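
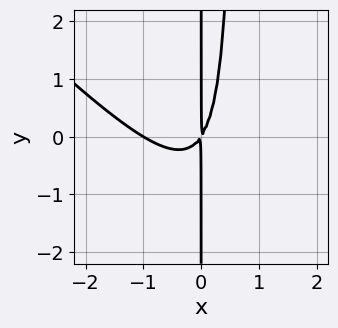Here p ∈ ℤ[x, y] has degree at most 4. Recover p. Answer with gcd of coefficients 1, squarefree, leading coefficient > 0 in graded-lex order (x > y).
First, the degree is 3 — a generic line meets the curve in up to 3 points.
Next, against the integer gridlines: the visible y-axis segment lies entirely on the curve; it meets the x-axis at x = -1 (among the integer gridlines).
Finally, these observations pin down the coefficients.

3*x^3 + 3*x^2*y + 3*x^2 - 2*x*y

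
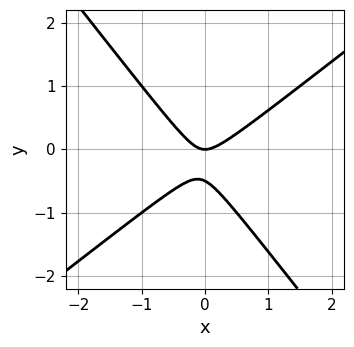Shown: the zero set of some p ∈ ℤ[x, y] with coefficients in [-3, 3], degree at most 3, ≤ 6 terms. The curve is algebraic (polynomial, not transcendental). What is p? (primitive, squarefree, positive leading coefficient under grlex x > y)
2*x^2 - x*y - 2*y^2 - y

First, degree: no degree-1 curve has this shape, so deg p = 2.
Then, reading off the gridlines: it crosses the x-axis at the gridline x = 0; one y-axis crossing is at y = 0.
Finally, fitting integer coefficients to these (and the overall shape) gives p.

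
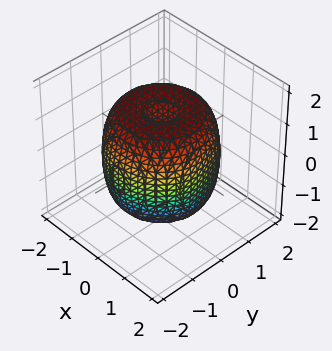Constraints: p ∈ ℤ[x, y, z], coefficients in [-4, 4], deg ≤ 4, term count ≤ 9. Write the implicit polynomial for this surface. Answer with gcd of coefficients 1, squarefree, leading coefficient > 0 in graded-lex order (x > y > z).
1. Degree: a generic line meets the surface in up to 4 points, so deg p = 4.
2. By symmetry, the z-axis is an axis of rotation, so x and y enter only as x² + y².
3. From the visible intercepts: a circular section at z = 0 has radius between 1 and 2.
4. Together with the visible shape, these determine p as stated.

2*x^4 + 4*x^2*y^2 + 2*y^4 - 3*x^2 - 3*y^2 + 2*z^2 - 3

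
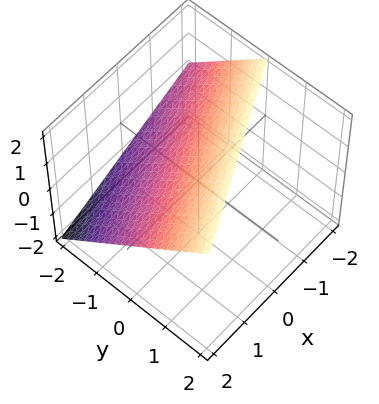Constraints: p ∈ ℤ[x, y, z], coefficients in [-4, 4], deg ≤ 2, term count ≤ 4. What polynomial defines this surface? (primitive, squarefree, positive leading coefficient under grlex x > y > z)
First, deg p = 1.
Then, reading off the gridlines: one z-axis crossing is at z = 1; it crosses the x-axis at the gridline x = 2.
Finally, putting this together gives p.

x - 2*y + 2*z - 2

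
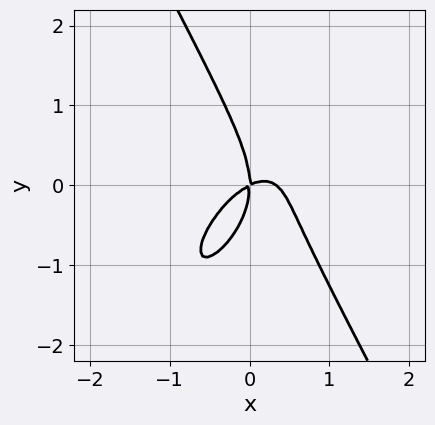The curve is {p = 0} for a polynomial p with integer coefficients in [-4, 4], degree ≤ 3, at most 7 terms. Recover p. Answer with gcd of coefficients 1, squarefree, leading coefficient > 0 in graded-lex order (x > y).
3*x^3 - 2*x^2*y + y^3 - x^2 + 2*x*y

Degree: a generic line meets the curve in up to 3 points, so deg p = 3.
From the axis intercepts and sections: it meets the y-axis at y = 0 (among the integer gridlines); it crosses the x-axis at the gridline x = 0.
The integer polynomial consistent with all of this is the stated p.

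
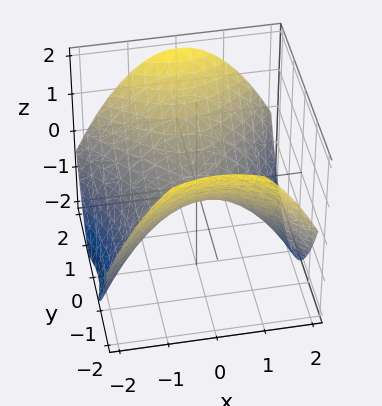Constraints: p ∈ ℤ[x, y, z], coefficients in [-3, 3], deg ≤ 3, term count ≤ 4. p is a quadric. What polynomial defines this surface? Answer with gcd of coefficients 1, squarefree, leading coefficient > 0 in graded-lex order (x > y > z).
x^2 - y^2 + 2*z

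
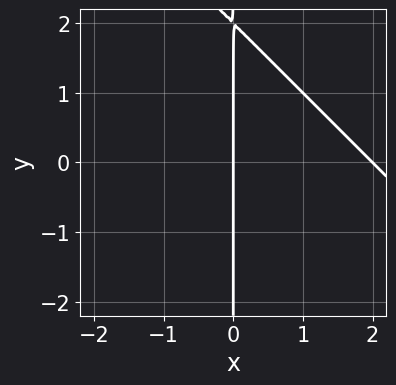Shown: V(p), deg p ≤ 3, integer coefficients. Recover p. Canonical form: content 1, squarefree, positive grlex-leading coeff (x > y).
(a) deg p = 2. No degree-1 curve has this shape.
(b) Against the integer gridlines: among the integer gridlines, it crosses the x-axis at x ∈ {0, 2}; every point of the y-axis in the box is on the curve.
(c) Solving for integer coefficients yields p as stated.

x^2 + x*y - 2*x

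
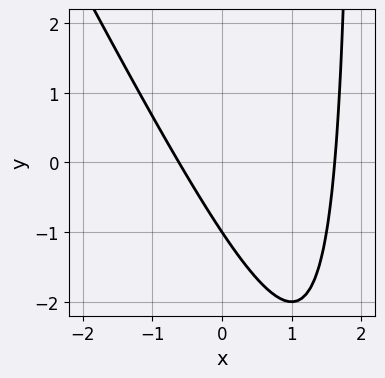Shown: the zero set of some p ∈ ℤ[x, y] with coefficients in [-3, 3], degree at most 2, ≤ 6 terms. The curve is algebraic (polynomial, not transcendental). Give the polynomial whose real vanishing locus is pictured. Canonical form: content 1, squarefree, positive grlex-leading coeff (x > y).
2*x^2 + x*y - 2*x - 2*y - 2

1. Degree: a generic line meets the curve in up to 2 points, so deg p = 2.
2. Observable constraints: it crosses the y-axis at the gridline y = -1.
3. Fitting integer coefficients to these (and the overall shape) gives p.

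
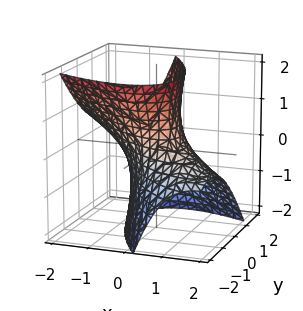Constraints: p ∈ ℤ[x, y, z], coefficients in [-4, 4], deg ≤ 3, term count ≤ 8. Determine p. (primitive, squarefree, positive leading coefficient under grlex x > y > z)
2*x^2 + 3*x*y + 3*x*z + 2*y^2 - z^2 - 2

First, the degree is 2 — the shape is more complex than any degree-1 surface.
Then, against the integer gridlines: among the integer gridlines, it crosses the y-axis at y ∈ {-1, 1}; among the integer gridlines, it crosses the x-axis at x ∈ {-1, 1}.
Finally, putting this together gives p.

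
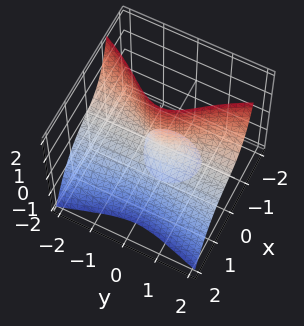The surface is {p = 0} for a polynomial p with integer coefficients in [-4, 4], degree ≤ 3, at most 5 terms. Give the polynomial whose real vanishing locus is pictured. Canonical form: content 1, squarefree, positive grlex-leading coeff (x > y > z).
There are 2 components. Treating them together as one polynomial.
Degree: no degree-2 surface has this shape, so deg p = 3.
Observable constraints: every point of the z-axis in the box is on the surface; it meets the x-axis at x = 0 (among the integer gridlines); every point of the y-axis in the box is on the surface.
Solving for integer coefficients yields p as stated.

3*x^3 + x*y^2 + 2*y^2*z + 3*x*z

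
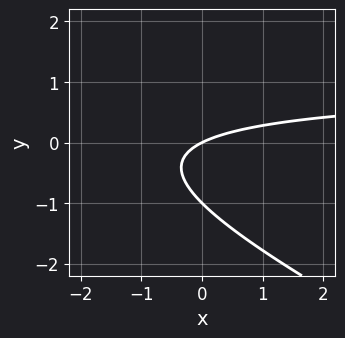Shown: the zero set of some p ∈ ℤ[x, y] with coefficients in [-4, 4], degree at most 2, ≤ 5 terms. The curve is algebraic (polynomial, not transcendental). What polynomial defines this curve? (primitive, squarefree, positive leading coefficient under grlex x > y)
x*y + 2*y^2 - x + 2*y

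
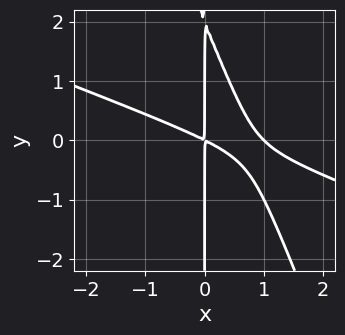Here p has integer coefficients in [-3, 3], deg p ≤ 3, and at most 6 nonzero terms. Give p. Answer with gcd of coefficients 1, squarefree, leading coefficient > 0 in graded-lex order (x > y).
x^3 + 3*x^2*y + x*y^2 - x^2 - 2*x*y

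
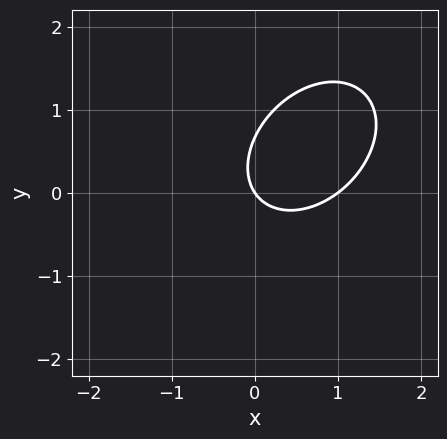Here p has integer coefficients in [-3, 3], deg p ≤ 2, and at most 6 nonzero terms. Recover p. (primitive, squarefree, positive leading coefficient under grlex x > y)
deg p = 2. The shape is more complex than any degree-1 curve.
From the axis intercepts and sections: the x-axis gridline crossings are at x ∈ {0, 1}; one y-axis crossing is at y = 0.
Fitting integer coefficients to these (and the overall shape) gives p.

3*x^2 - 2*x*y + 3*y^2 - 3*x - 2*y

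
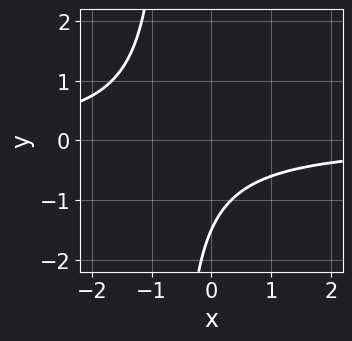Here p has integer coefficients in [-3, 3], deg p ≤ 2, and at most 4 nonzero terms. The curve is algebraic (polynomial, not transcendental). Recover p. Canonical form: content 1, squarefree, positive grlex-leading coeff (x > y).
3*x*y + 2*y + 3

(a) Degree: the shape is more complex than any degree-1 curve, so deg p = 2.
(b) Reading off the gridlines: no x-intercept at any integer in the box.
(c) Assembling these constraints gives the stated polynomial.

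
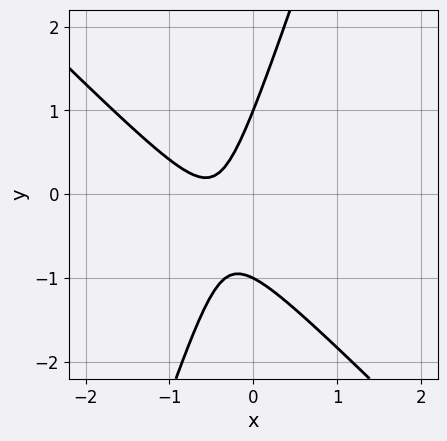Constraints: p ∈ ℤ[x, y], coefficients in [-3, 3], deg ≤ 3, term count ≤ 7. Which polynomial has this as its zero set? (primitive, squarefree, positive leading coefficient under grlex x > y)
3*x^2 + 2*x*y - y^2 + 3*x + 1

1. Degree: a generic line meets the curve in up to 2 points, so deg p = 2.
2. Against the integer gridlines: it misses every integer gridline on the x-axis; among the integer gridlines, it crosses the y-axis at y ∈ {-1, 1}.
3. Putting this together gives p.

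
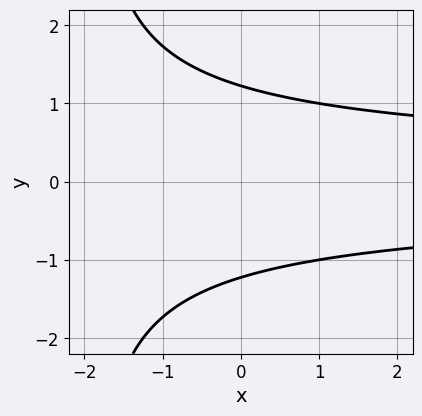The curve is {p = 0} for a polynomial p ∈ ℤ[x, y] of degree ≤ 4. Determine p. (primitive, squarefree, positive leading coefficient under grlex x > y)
1. Degree: the shape is more complex than any degree-2 curve, so deg p = 3.
2. Symmetries: it's symmetric under y → −y, forcing even powers of y.
3. Reading off the gridlines: it misses every integer gridline on the x-axis.
4. Fitting integer coefficients to these (and the overall shape) gives p.

x*y^2 + 2*y^2 - 3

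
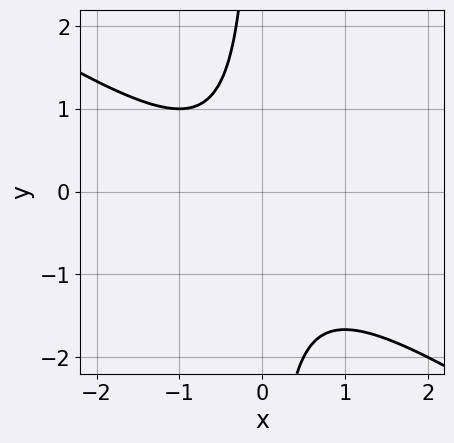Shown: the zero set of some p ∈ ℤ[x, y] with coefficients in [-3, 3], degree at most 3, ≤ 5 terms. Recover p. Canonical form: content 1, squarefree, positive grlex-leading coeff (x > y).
2*x^2 + 3*x*y + x + 2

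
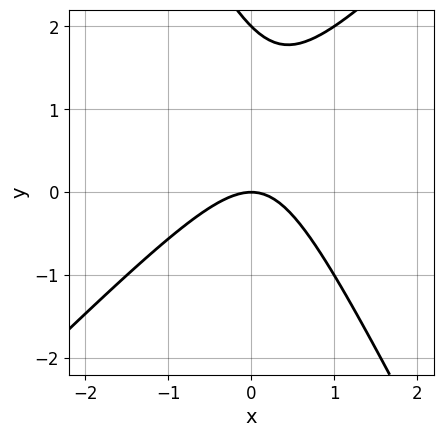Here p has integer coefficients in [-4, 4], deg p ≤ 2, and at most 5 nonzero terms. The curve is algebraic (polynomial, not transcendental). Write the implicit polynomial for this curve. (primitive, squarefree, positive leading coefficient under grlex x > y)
2*x^2 - x*y - y^2 + 2*y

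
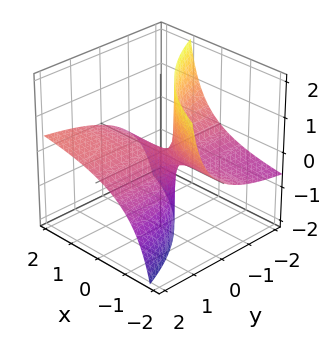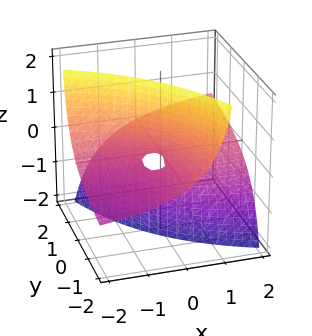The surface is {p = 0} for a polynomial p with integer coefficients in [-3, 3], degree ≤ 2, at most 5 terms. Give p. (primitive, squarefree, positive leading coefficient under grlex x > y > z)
First, degree: the shape is more complex than any degree-1 surface, so deg p = 2.
Then, reading off the gridlines: the visible y-axis segment lies entirely on the surface; every point of the x-axis in the box is on the surface; one z-axis crossing is at z = 0.
Finally, putting this together gives p.

x*y - 2*x*z - 2*y*z - z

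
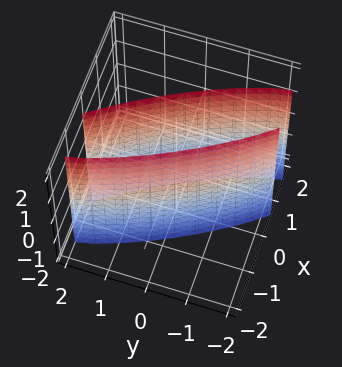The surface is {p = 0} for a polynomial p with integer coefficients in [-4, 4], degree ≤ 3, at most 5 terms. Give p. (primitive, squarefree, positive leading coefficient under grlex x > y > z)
3*x^2 + 3*x*y + y^2 - 2

First, I count 2 distinct pieces. They look like related sheets of one shape, so recover p as a whole.
Next, the degree is 2 — no degree-1 surface has this shape.
Then, from the axis intercepts and sections: no z-intercept at any integer in the box.
Finally, these observations pin down the coefficients.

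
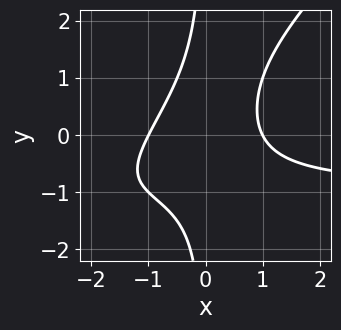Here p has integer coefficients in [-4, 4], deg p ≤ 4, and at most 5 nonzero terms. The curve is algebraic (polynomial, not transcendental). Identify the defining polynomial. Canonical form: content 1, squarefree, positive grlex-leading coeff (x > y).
x^2*y - x*y^2 + x^2 - 1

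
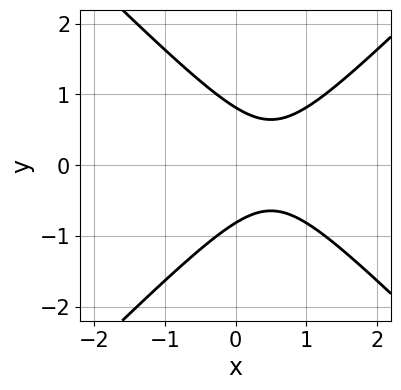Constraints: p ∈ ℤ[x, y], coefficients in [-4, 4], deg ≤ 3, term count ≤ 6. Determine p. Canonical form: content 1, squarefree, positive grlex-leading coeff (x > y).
Degree: no degree-1 curve has this shape, so deg p = 2.
Symmetries: the y ↦ −y reflection is a symmetry, so y appears only in even powers.
From the axis intercepts and sections: no x-intercept at any integer in the box.
The integer polynomial consistent with all of this is the stated p.

3*x^2 - 3*y^2 - 3*x + 2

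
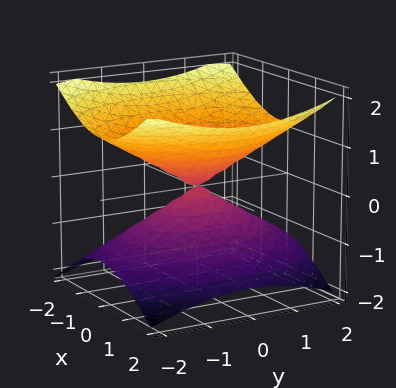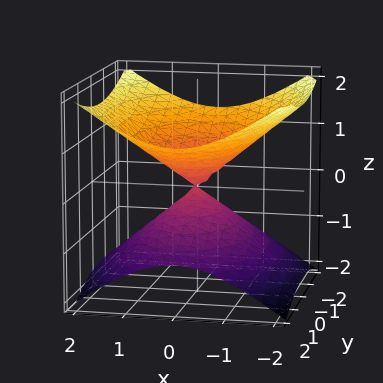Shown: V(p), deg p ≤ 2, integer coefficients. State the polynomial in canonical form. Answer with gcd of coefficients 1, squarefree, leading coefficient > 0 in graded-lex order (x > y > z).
1. The degree is 2 — a double cone through the origin; a quadric.
2. Symmetries: it's symmetric under z → −z, forcing even powers of z; it's symmetric under x → −x, forcing even powers of x; it's symmetric under y → −y, forcing even powers of y.
3. Reading off the gridlines: it crosses the y-axis at the gridline y = 0; it crosses the x-axis at the gridline x = 0; it meets the z-axis at z = 0 (among the integer gridlines).
4. Putting this together gives p.

2*x^2 + y^2 - 3*z^2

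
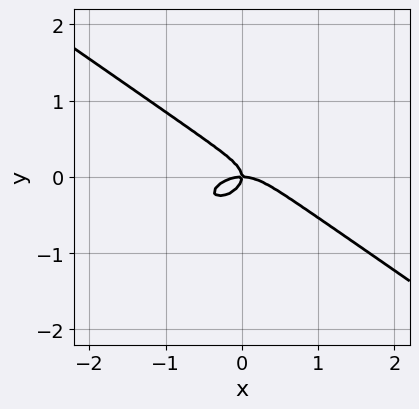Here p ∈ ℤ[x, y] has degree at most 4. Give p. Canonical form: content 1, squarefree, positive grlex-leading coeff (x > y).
First, the degree is 3 — no degree-2 curve has this shape.
Next, observable constraints: one x-axis crossing is at x = 0; one y-axis crossing is at y = 0.
Finally, these observations pin down the coefficients.

x^3 + 3*y^3 + x*y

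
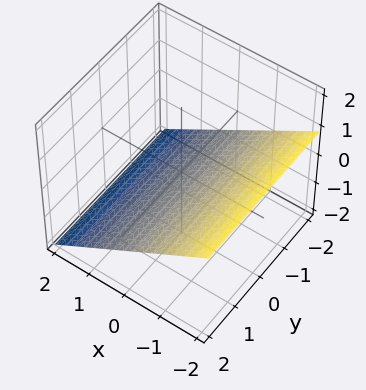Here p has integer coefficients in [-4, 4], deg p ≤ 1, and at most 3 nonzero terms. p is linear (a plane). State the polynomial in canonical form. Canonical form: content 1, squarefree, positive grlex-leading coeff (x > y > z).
2*x + 3*z + 2

(a) deg p = 1.
(b) Reading off the gridlines: the surface avoids every integer y-axis point in the box; it meets the x-axis at x = -1 (among the integer gridlines).
(c) Fitting integer coefficients to these (and the overall shape) gives p.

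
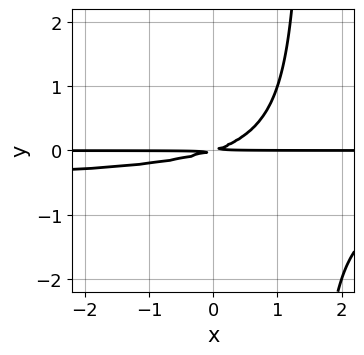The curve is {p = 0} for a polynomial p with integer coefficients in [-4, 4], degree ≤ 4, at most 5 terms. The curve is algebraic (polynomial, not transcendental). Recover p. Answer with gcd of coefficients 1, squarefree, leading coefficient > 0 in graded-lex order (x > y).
1. deg p = 3.
2. Observable constraints: every point of the x-axis in the box is on the curve.
3. Fitting integer coefficients to these (and the overall shape) gives p.

2*x*y^2 + x*y - 3*y^2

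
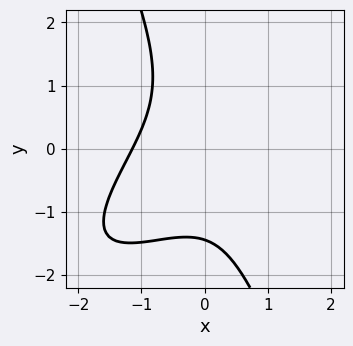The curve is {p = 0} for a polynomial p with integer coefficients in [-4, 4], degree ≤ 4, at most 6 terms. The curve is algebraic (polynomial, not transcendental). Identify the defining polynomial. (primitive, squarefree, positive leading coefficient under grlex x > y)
1. The degree is 3 — no degree-2 curve has this shape.
2. The integer polynomial consistent with all of this is the stated p.

2*x^3 - 3*x^2*y + x*y^2 + y^3 + 3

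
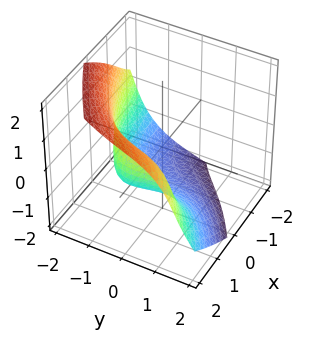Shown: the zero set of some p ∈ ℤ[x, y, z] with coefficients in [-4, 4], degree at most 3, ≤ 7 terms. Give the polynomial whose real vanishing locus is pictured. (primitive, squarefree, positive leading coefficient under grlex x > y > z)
x*y*z + y^3 + z^3 - 3*x + 3

1. Degree: no degree-2 surface has this shape, so deg p = 3.
2. Against the integer gridlines: it crosses the x-axis at the gridline x = 1.
3. Fitting integer coefficients to these (and the overall shape) gives p.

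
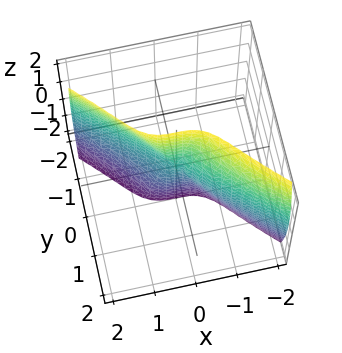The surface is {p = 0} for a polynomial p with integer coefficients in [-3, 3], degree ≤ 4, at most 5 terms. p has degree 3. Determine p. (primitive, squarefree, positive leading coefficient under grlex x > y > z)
The degree is 3 — a generic line meets the surface in up to 3 points.
From the axis intercepts and sections: it meets the x-axis at x = 0 (among the integer gridlines); the visible z-axis segment lies entirely on the surface; it meets the y-axis at y = 0 (among the integer gridlines).
These observations pin down the coefficients.

2*x^3 + 3*y^3 + y*z^2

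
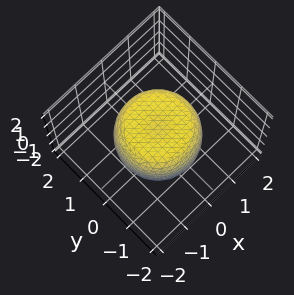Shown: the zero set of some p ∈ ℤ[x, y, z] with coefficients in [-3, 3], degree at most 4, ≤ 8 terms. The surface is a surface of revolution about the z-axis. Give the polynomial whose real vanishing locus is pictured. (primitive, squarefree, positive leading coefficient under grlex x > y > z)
First, degree: a generic line meets the surface in up to 4 points, so deg p = 4.
Next, symmetries: rotational symmetry about the z-axis ⇒ p depends on x, y only through x² + y².
Then, from the visible intercepts: a circular section at z = -1 has radius exactly 1; the z-axis gridline crossings are at z ∈ {-1, 1}.
Finally, the integer polynomial consistent with all of this is the stated p.

x^4 + 2*x^2*y^2 + y^4 - x^2 - y^2 + z^2 - 1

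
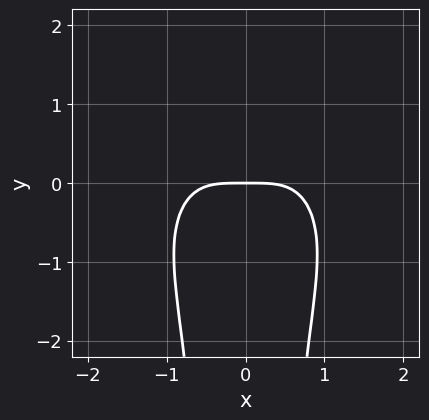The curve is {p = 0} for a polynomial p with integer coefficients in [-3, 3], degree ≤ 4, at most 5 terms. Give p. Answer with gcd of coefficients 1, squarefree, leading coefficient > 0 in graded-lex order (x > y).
2*x^4 + 2*x^2*y^2 + 3*y

deg p = 4. No degree-3 curve has this shape.
Symmetries: the x ↦ −x reflection is a symmetry, so x appears only in even powers.
Observable constraints: it meets the y-axis at y = 0 (among the integer gridlines); it crosses the x-axis at the gridline x = 0.
Matching integer coefficients to the picture gives p.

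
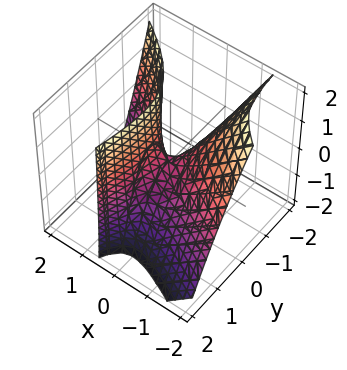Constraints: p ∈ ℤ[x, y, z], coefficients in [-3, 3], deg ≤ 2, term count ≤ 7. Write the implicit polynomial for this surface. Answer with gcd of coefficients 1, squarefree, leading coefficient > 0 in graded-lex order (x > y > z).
2*x^2 + 3*x*y + 2*x*z - y^2 - z

The degree is 2 — no degree-1 surface has this shape.
Observable constraints: it crosses the y-axis at the gridline y = 0; it meets the x-axis at x = 0 (among the integer gridlines); it meets the z-axis at z = 0 (among the integer gridlines).
Solving for integer coefficients yields p as stated.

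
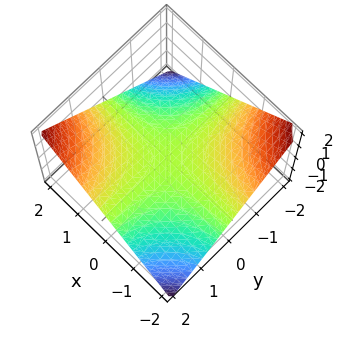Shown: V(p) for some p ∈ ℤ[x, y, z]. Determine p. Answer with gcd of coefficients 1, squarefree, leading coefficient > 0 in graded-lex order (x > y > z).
x*y - 2*z

The degree is 2 — a hyperbolic paraboloid; a quadric.
Reading off the gridlines: it crosses the z-axis at the gridline z = 0; every point of the x-axis in the box is on the surface; every point of the y-axis in the box is on the surface.
These observations pin down the coefficients.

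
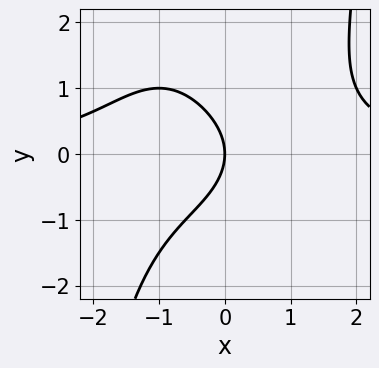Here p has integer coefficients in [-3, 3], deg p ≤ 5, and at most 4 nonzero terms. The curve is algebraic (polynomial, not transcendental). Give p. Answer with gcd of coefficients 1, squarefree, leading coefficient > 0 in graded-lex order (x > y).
First, deg p = 4. No degree-3 curve has this shape.
Then, against the integer gridlines: one x-axis crossing is at x = 0; one y-axis crossing is at y = 0.
Finally, putting this together gives p.

x^3*y - 2*y^2 - 3*x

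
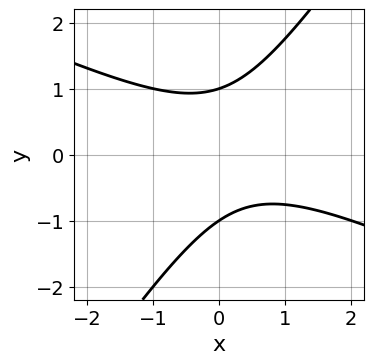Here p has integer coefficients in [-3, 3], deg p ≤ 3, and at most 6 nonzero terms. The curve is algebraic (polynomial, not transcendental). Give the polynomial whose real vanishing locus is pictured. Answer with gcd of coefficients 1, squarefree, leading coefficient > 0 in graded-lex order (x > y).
2*x^2 + 3*x*y - 3*y^2 - x + 3

1. Degree: the shape is more complex than any degree-1 curve, so deg p = 2.
2. Observable constraints: the curve avoids every integer x-axis point in the box; the y-axis gridline crossings are at y ∈ {-1, 1}.
3. Fitting integer coefficients to these (and the overall shape) gives p.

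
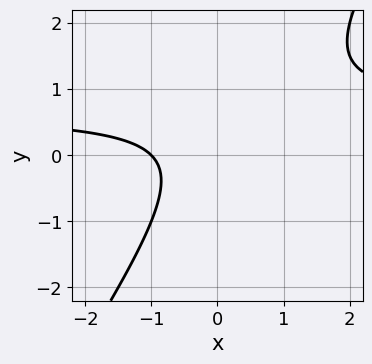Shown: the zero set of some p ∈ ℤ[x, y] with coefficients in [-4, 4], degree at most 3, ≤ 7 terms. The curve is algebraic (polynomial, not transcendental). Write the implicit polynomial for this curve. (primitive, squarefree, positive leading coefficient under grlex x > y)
3*x*y - 2*y^2 - 2*x + y - 2

(a) Degree: the shape is more complex than any degree-1 curve, so deg p = 2.
(b) Reading off the gridlines: it meets the x-axis at x = -1 (among the integer gridlines); it misses every integer gridline on the y-axis.
(c) Fitting integer coefficients to these (and the overall shape) gives p.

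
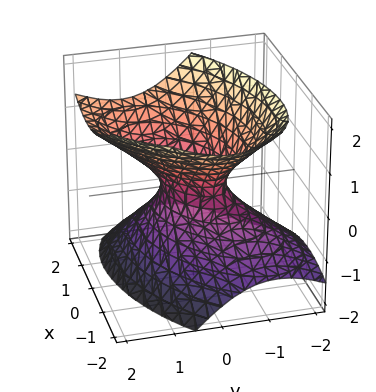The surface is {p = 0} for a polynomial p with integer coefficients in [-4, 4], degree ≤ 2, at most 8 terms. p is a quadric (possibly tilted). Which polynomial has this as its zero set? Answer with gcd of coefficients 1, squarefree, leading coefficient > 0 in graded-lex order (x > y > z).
2*x^2 - 2*x*y + 3*y^2 - 2*y*z - 3*z^2 - 1

Degree: the shape is more complex than any degree-1 surface, so deg p = 2.
Checking where it meets the axes: no z-intercept at any integer in the box.
The integer polynomial consistent with all of this is the stated p.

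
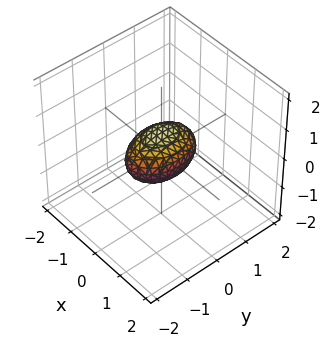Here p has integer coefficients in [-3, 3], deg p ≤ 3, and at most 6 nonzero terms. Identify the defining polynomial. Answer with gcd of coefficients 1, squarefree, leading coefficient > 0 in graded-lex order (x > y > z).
First, the degree is 2 — a closed, bounded, convex surface; a quadric.
Then, symmetries: it's symmetric under x → −x, forcing even powers of x; the y ↦ −y reflection is a symmetry, so y appears only in even powers; it's symmetric under z → −z, forcing even powers of z.
Then, from the visible intercepts: among the integer gridlines, it crosses the y-axis at y ∈ {-1, 1}.
Finally, matching integer coefficients to the picture gives p.

2*x^2 + y^2 + 2*z^2 - 1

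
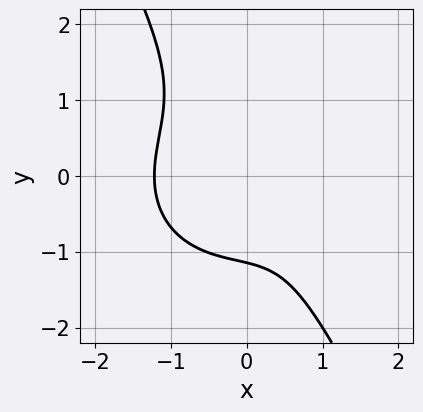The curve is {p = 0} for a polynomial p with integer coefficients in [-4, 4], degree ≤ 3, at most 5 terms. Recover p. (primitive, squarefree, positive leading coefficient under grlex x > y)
1. deg p = 3.
2. Solving for integer coefficients yields p as stated.

3*x^3 + 3*x*y^2 + 2*y^3 - 2*x + 3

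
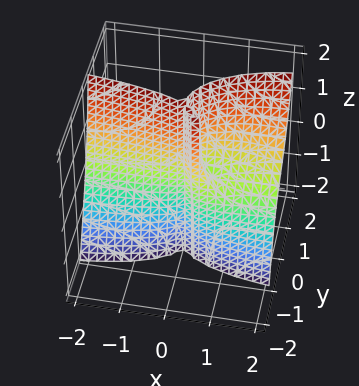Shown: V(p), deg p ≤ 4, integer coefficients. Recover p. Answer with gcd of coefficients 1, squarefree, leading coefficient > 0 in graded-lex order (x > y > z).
2*x^2*y - x^2*z - x*y*z + 3*y^3 - 2*x*y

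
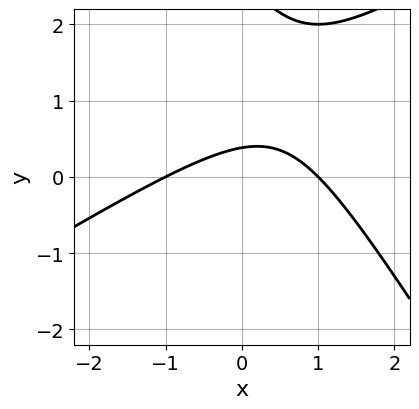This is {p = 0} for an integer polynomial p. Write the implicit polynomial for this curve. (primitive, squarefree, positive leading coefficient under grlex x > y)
First, deg p = 2. A generic line meets the curve in up to 2 points.
Then, observable constraints: the x-axis gridline crossings are at x ∈ {-1, 1}.
Finally, assembling these constraints gives the stated polynomial.

x^2 - x*y - y^2 + 3*y - 1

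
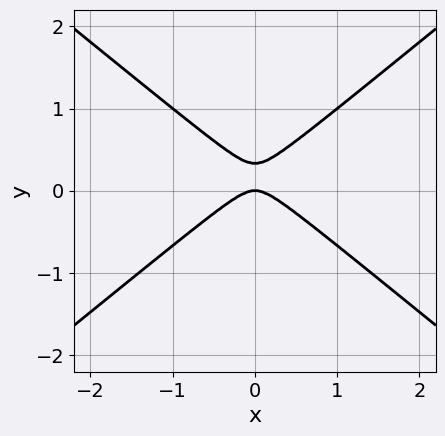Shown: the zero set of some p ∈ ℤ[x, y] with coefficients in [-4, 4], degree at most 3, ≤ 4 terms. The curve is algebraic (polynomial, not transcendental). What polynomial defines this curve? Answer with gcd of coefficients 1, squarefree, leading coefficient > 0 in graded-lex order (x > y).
deg p = 2. A generic line meets the curve in up to 2 points.
Symmetries: it's symmetric under x → −x, forcing even powers of x.
From the visible intercepts: one y-axis crossing is at y = 0; one x-axis crossing is at x = 0.
These observations pin down the coefficients.

2*x^2 - 3*y^2 + y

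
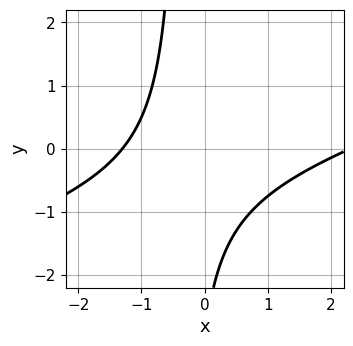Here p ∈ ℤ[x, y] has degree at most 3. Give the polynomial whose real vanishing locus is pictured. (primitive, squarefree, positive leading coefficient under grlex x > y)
x^2 - 3*x*y - x - y - 3

1. The degree is 2 — the shape is more complex than any degree-1 curve.
2. From the visible intercepts: the curve avoids every integer y-axis point in the box.
3. Assembling these constraints gives the stated polynomial.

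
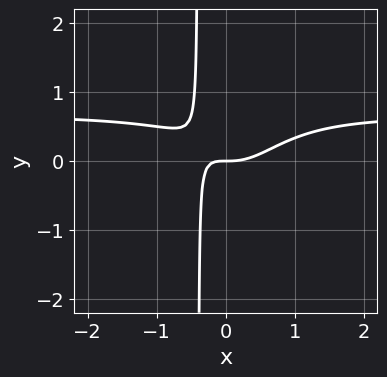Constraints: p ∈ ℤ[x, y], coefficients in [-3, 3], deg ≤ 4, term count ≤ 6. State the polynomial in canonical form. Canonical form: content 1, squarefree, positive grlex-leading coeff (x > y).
3*x^3*y - 2*x^3 + 2*x*y + y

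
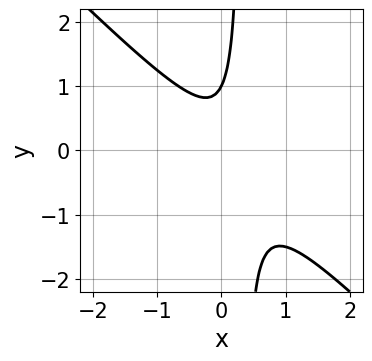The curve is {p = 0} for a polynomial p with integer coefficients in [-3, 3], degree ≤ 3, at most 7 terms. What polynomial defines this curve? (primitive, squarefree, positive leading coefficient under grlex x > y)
3*x^2 + 3*x*y - x - y + 1

Degree: a generic line meets the curve in up to 2 points, so deg p = 2.
Observable constraints: it misses every integer gridline on the x-axis; it crosses the y-axis at the gridline y = 1.
These observations pin down the coefficients.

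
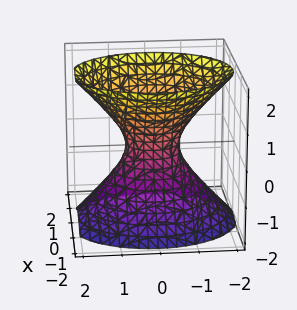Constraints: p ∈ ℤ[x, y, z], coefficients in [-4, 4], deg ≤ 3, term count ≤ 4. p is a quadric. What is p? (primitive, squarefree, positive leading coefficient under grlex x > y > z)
(a) Degree: one connected sheet with a waist; a quadric, so deg p = 2.
(b) Symmetries: it's symmetric under y → −y, forcing even powers of y; it's symmetric under z → −z, forcing even powers of z; the x ↦ −x reflection is a symmetry, so x appears only in even powers.
(c) Against the integer gridlines: no z-intercept at any integer in the box.
(d) Putting this together gives p.

3*x^2 + 2*y^2 - 2*z^2 - 1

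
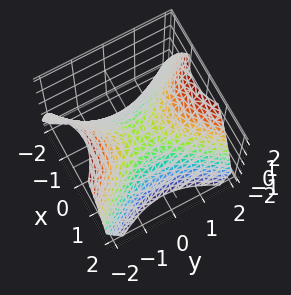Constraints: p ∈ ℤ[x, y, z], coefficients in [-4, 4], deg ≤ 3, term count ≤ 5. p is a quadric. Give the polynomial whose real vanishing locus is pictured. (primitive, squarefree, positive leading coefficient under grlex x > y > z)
3*x^2 - 2*y^2 + 3*z

(a) deg p = 2. A saddle surface; a quadric.
(b) Symmetries: it's symmetric under x → −x, forcing even powers of x; mirror symmetry y ↦ −y ⇒ only even powers of y.
(c) Reading off the gridlines: it crosses the x-axis at the gridline x = 0; it meets the z-axis at z = 0 (among the integer gridlines); it meets the y-axis at y = 0 (among the integer gridlines).
(d) Solving for integer coefficients yields p as stated.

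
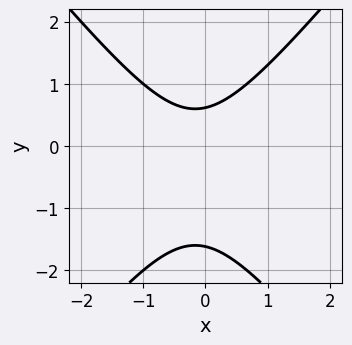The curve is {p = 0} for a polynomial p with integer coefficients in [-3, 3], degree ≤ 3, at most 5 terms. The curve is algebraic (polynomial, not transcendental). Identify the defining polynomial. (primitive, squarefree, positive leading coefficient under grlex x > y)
3*x^2 - 2*y^2 + x - 2*y + 2

First, degree: a generic line meets the curve in up to 2 points, so deg p = 2.
Then, from the axis intercepts and sections: no x-intercept at any integer in the box.
Finally, putting this together gives p.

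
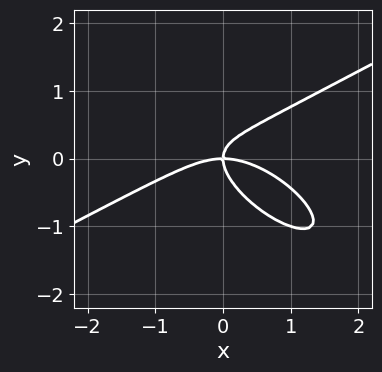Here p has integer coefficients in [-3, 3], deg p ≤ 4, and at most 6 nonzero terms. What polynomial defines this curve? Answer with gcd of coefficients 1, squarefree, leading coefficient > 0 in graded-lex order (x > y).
(a) Degree: no degree-2 curve has this shape, so deg p = 3.
(b) Reading off the gridlines: it meets the x-axis at x = 0 (among the integer gridlines); it meets the y-axis at y = 0 (among the integer gridlines).
(c) These observations pin down the coefficients.

x^3 - 2*x*y^2 - 3*y^3 + 2*x*y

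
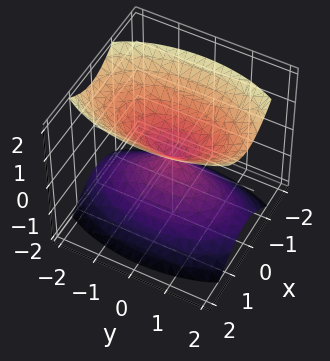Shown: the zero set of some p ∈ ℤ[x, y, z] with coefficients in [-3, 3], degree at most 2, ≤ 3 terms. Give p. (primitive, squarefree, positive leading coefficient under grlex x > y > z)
1. There are 2 components. They look like related sheets of one shape, so recover p as a whole.
2. Degree: a double cone through the origin; a quadric, so deg p = 2.
3. Symmetries: the z ↦ −z reflection is a symmetry, so z appears only in even powers; mirror symmetry y ↦ −y ⇒ only even powers of y; it's symmetric under x → −x, forcing even powers of x.
4. Against the integer gridlines: one x-axis crossing is at x = 0; it meets the y-axis at y = 0 (among the integer gridlines); it crosses the z-axis at the gridline z = 0.
5. These observations pin down the coefficients.

3*x^2 + y^2 - 2*z^2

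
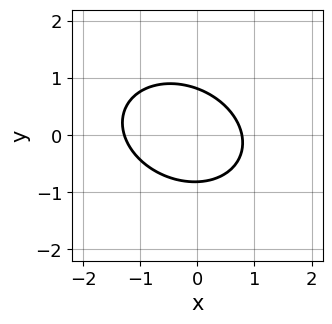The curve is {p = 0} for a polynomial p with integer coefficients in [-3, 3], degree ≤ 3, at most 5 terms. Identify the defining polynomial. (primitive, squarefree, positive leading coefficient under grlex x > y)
The degree is 2 — a generic line meets the curve in up to 2 points.
Putting this together gives p.

2*x^2 + x*y + 3*y^2 + x - 2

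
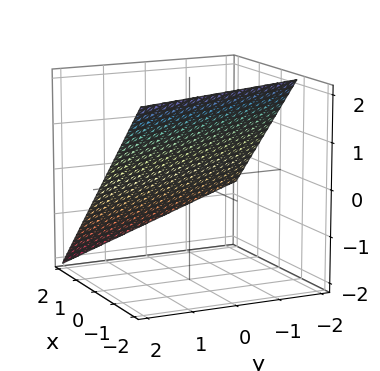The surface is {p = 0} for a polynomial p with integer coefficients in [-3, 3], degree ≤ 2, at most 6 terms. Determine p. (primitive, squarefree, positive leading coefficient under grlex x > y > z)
(a) deg p = 1.
(b) From the axis intercepts and sections: it crosses the y-axis at the gridline y = 2.
(c) These observations pin down the coefficients.

3*x + y + 3*z - 2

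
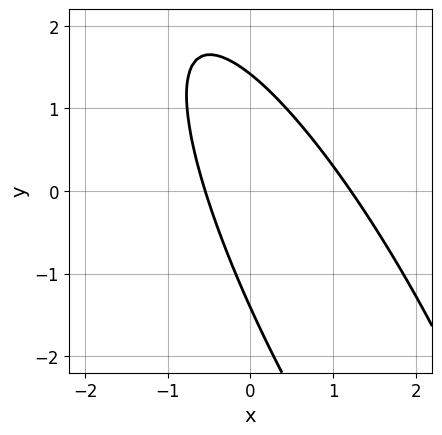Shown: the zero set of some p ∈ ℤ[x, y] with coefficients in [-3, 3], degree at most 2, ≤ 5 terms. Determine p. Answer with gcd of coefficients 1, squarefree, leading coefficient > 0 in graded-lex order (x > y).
3*x^2 + 3*x*y + y^2 - 2*x - 2

First, deg p = 2. No degree-1 curve has this shape.
Finally, solving for integer coefficients yields p as stated.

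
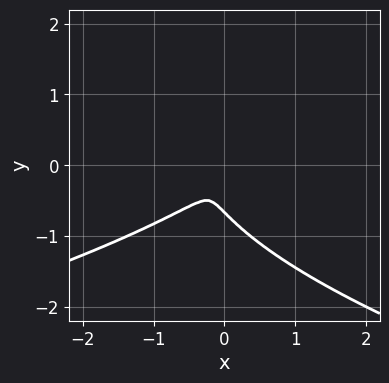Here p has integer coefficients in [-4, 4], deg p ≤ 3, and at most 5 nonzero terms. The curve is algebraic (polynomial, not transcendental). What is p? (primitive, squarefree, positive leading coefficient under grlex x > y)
3*y^3 + 2*x^2 - 2*x*y + 2*y^2

First, deg p = 3. The shape is more complex than any degree-2 curve.
Finally, putting this together gives p.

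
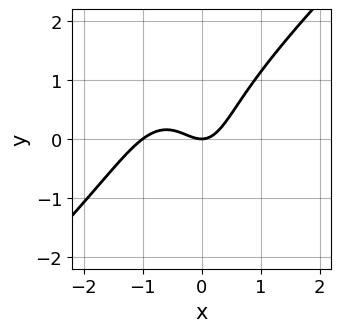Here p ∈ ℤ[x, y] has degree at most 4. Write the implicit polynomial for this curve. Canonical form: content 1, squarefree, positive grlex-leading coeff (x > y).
3*x^3 - 2*x^2*y - y^3 + 3*x^2 - 2*y

First, deg p = 3. No degree-2 curve has this shape.
Next, checking where it meets the axes: it meets the y-axis at y = 0 (among the integer gridlines); among the integer gridlines, it crosses the x-axis at x ∈ {-1, 0}.
Finally, assembling these constraints gives the stated polynomial.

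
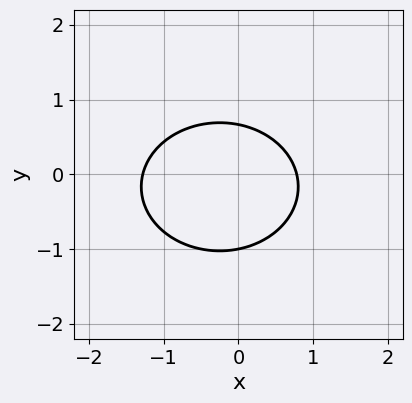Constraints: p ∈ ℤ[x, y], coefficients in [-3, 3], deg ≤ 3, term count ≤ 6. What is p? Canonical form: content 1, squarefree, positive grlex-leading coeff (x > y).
2*x^2 + 3*y^2 + x + y - 2

(a) Degree: a generic line meets the curve in up to 2 points, so deg p = 2.
(b) From the axis intercepts and sections: it crosses the y-axis at the gridline y = -1.
(c) Fitting integer coefficients to these (and the overall shape) gives p.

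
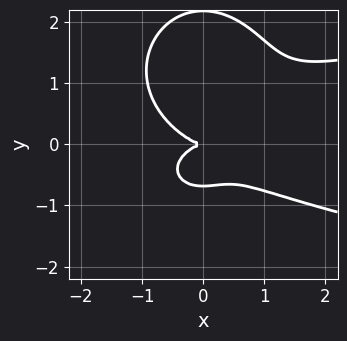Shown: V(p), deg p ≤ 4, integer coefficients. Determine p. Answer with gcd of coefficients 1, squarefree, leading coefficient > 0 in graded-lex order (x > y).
3*x^2*y^2 + 2*y^4 - 2*x^3 - 3*y^3 - 3*y^2

First, degree: no degree-3 curve has this shape, so deg p = 4.
Then, reading off the gridlines: it crosses the x-axis at the gridline x = 0; it meets the y-axis at y = 0 (among the integer gridlines).
Finally, putting this together gives p.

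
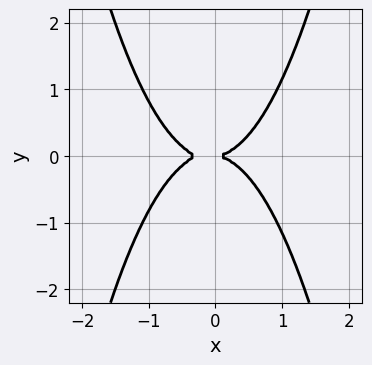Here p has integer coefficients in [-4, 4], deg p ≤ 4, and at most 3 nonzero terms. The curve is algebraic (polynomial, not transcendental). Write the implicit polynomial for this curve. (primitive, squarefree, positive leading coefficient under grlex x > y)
3*x^4 + x^3 - 3*y^2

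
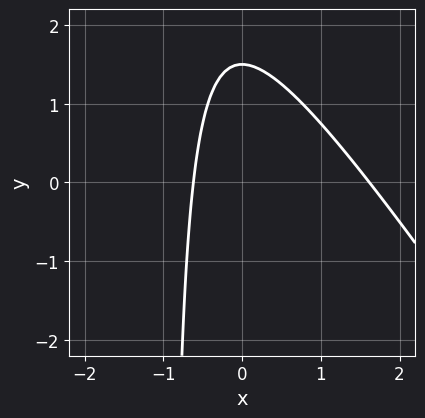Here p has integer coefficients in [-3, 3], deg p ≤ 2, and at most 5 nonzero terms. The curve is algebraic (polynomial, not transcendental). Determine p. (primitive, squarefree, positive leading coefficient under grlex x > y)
3*x^2 + 2*x*y - 3*x + 2*y - 3

First, the degree is 2 — a generic line meets the curve in up to 2 points.
Finally, matching integer coefficients to the picture gives p.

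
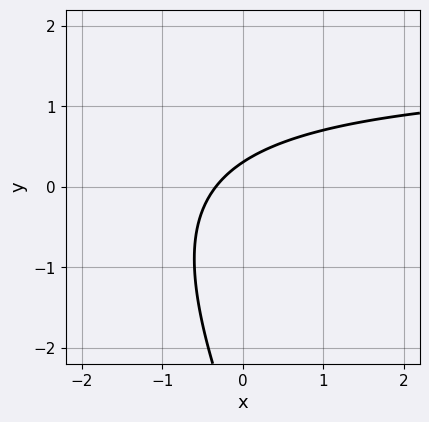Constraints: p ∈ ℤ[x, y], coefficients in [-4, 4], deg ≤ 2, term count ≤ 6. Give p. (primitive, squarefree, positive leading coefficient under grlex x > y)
2*x*y + y^2 - 3*x + 3*y - 1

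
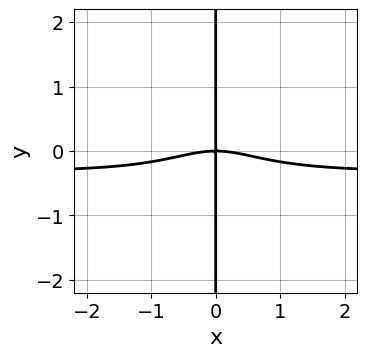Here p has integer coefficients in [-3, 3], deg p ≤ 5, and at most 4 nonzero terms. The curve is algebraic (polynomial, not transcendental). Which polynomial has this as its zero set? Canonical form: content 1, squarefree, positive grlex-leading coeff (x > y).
The degree is 4 — no degree-3 curve has this shape.
Observable constraints: one x-axis crossing is at x = 0; the visible y-axis segment lies entirely on the curve.
Assembling these constraints gives the stated polynomial.

3*x^3*y + x^3 + 3*x*y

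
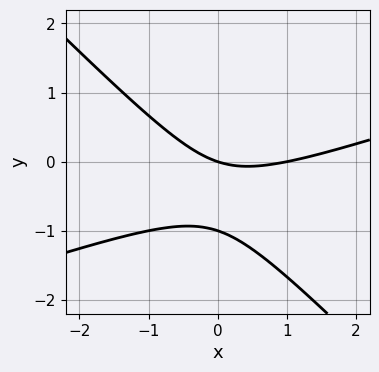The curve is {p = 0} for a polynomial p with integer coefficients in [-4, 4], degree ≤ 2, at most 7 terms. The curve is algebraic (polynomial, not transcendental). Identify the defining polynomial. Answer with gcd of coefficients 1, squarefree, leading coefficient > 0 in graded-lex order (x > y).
x^2 - 2*x*y - 3*y^2 - x - 3*y

(a) Degree: a generic line meets the curve in up to 2 points, so deg p = 2.
(b) Observable constraints: among the integer gridlines, it crosses the x-axis at x ∈ {0, 1}; among the integer gridlines, it crosses the y-axis at y ∈ {-1, 0}.
(c) Together with the visible shape, these determine p as stated.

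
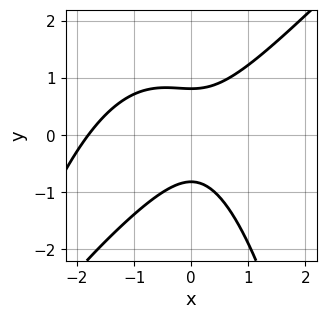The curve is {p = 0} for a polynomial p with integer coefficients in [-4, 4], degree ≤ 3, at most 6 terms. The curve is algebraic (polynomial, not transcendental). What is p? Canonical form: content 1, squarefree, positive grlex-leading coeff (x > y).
2*x^3 - 2*x^2*y + 3*x^2 - 3*y^2 + 2

First, the degree is 3 — no degree-2 curve has this shape.
Finally, solving for integer coefficients yields p as stated.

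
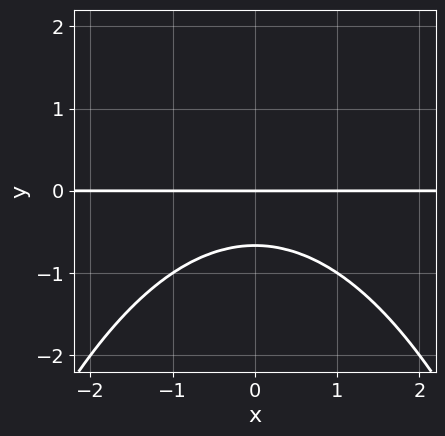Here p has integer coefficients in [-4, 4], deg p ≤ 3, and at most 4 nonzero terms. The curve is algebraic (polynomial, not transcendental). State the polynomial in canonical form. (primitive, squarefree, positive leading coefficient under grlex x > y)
x^2*y + 3*y^2 + 2*y

1. Degree: a generic line meets the curve in up to 3 points, so deg p = 3.
2. Symmetries: it's symmetric under x → −x, forcing even powers of x.
3. From the visible intercepts: every point of the x-axis in the box is on the curve; one y-axis crossing is at y = 0.
4. Assembling these constraints gives the stated polynomial.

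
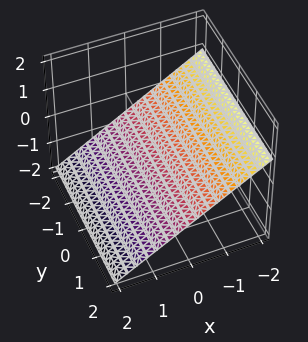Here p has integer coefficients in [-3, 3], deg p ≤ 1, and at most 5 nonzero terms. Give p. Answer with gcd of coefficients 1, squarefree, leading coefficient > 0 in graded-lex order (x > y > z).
First, deg p = 1. Every cross-section is a straight line — this is a plane.
Next, observable constraints: one x-axis crossing is at x = -1; it misses every integer gridline on the y-axis.
Finally, these observations pin down the coefficients.

2*x + 3*z + 2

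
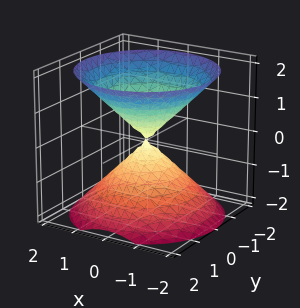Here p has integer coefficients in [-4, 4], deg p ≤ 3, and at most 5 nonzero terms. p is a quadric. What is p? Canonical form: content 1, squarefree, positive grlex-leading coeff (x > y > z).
x^2 + y^2 - z^2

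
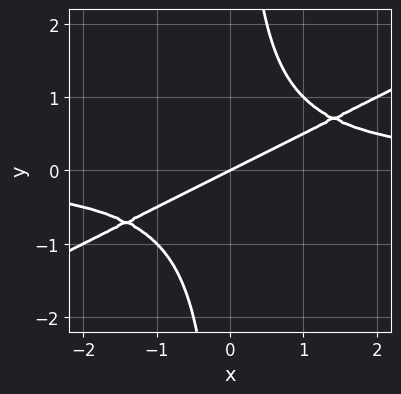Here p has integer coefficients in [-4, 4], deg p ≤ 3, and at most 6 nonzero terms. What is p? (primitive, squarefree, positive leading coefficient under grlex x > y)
The degree is 3 — no degree-2 curve has this shape.
From the axis intercepts and sections: it meets the x-axis at x = 0 (among the integer gridlines); it meets the y-axis at y = 0 (among the integer gridlines).
The integer polynomial consistent with all of this is the stated p.

x^2*y - 2*x*y^2 - x + 2*y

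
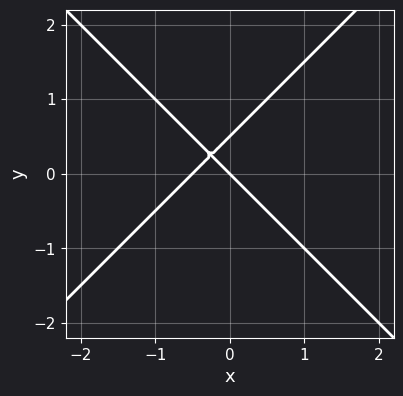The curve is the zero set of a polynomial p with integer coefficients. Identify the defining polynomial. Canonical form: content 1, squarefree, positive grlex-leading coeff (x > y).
2*x^2 - 2*y^2 + x + y

1. Degree: the shape is more complex than any degree-1 curve, so deg p = 2.
2. From the visible intercepts: one x-axis crossing is at x = 0; it crosses the y-axis at the gridline y = 0.
3. Together with the visible shape, these determine p as stated.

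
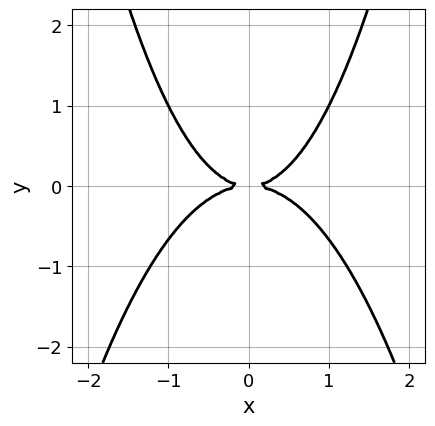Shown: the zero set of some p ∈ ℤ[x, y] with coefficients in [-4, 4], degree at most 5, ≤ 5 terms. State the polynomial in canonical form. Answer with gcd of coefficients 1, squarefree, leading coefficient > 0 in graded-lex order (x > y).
(a) Degree: the shape is more complex than any degree-3 curve, so deg p = 4.
(b) Symmetries: mirror symmetry x ↦ −x ⇒ only even powers of x.
(c) From the visible intercepts: it meets the y-axis at y = 0 (among the integer gridlines); it crosses the x-axis at the gridline x = 0.
(d) Solving for integer coefficients yields p as stated.

2*x^4 + x^2*y - 3*y^2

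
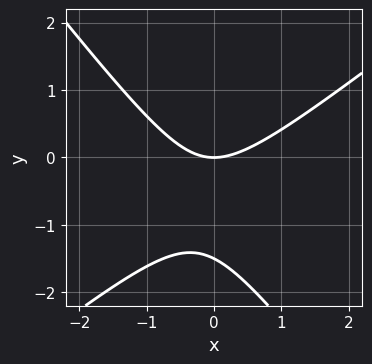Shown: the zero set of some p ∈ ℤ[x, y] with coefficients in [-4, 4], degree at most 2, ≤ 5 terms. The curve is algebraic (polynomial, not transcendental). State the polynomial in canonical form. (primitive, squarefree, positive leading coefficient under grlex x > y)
2*x^2 - x*y - 2*y^2 - 3*y

(a) Degree: no degree-1 curve has this shape, so deg p = 2.
(b) Checking where it meets the axes: it crosses the y-axis at the gridline y = 0; one x-axis crossing is at x = 0.
(c) Together with the visible shape, these determine p as stated.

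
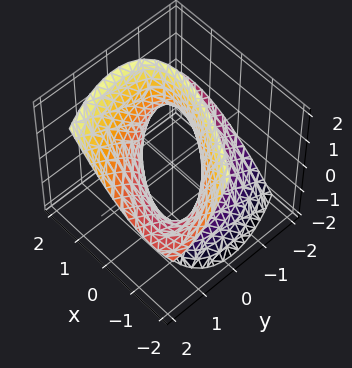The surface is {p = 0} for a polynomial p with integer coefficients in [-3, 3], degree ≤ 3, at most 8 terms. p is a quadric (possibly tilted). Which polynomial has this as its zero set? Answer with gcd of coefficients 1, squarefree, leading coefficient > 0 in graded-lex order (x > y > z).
First, degree: no degree-1 surface has this shape, so deg p = 2.
Then, reading off the gridlines: the y-axis gridline crossings are at y ∈ {-1, 1}; the x-axis gridline crossings are at x ∈ {-1, 1}; the surface avoids every integer z-axis point in the box.
Finally, solving for integer coefficients yields p as stated.

2*x^2 + 3*x*y + 2*y^2 - 3*y*z - z^2 - 2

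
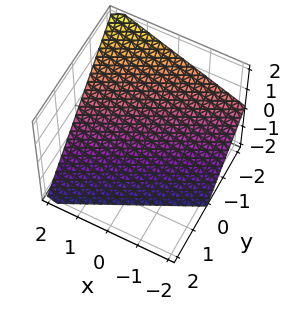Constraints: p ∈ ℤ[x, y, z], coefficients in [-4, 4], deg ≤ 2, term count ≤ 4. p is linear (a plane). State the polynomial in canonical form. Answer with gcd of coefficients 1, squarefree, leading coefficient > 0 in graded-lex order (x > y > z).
1. The degree is 1 — the surface is flat (a plane).
2. Observable constraints: it meets the z-axis at z = -1 (among the integer gridlines); it crosses the y-axis at the gridline y = -1.
3. Together with the visible shape, these determine p as stated. Check: (2, 0, 0) on the x-axis lies on the surface, and p(2, 0, 0) = 0. ✓

x - 2*y - 2*z - 2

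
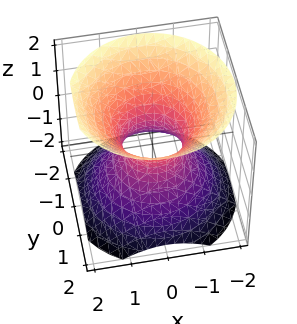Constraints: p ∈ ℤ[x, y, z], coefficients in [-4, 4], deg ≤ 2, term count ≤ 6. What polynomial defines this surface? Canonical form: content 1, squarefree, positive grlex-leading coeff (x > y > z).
(a) The degree is 2 — an hourglass — one-sheet hyperboloid; a quadric.
(b) Symmetries: the z ↦ −z reflection is a symmetry, so z appears only in even powers; the surface is invariant under rotation about z: p = q(x² + y², z).
(c) Reading off the gridlines: a circular section at z = -1 has radius between 1 and 2; it misses every integer gridline on the z-axis.
(d) Matching integer coefficients to the picture gives p.

3*x^2 + 3*y^2 - 3*z^2 - 2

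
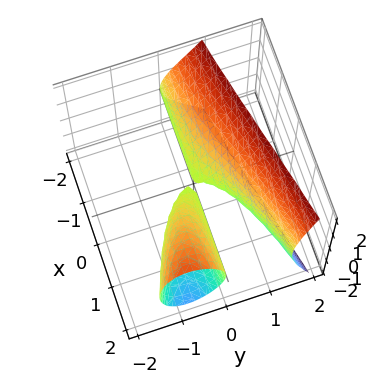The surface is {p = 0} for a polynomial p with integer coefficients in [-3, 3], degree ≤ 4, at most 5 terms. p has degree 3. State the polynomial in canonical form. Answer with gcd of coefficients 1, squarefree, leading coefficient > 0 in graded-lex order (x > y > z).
1. The picture has 2 separate pieces. They look like related sheets of one shape, so recover p as a whole.
2. deg p = 3. A generic line meets the surface in up to 3 points.
3. Reading off the gridlines: every point of the x-axis in the box is on the surface; one y-axis crossing is at y = 0.
4. These observations pin down the coefficients.

3*y^3 - 3*x*y - 2*z^2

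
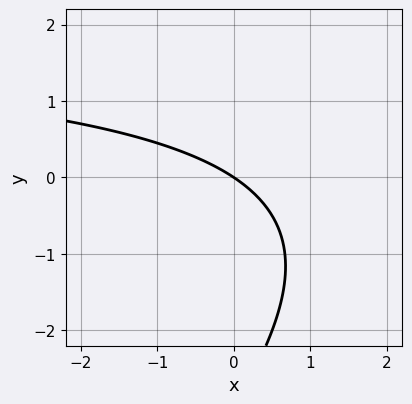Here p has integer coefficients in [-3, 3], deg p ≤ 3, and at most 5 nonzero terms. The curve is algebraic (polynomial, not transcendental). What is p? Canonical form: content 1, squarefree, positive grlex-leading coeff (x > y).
x*y - y^2 - 2*x - 3*y

1. Degree: the shape is more complex than any degree-1 curve, so deg p = 2.
2. Against the integer gridlines: it meets the y-axis at y = 0 (among the integer gridlines); it meets the x-axis at x = 0 (among the integer gridlines).
3. The integer polynomial consistent with all of this is the stated p.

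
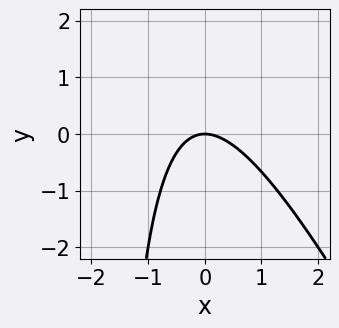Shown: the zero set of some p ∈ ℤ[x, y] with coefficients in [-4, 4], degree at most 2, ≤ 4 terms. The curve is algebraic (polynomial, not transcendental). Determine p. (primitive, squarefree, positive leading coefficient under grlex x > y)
2*x^2 + x*y + 2*y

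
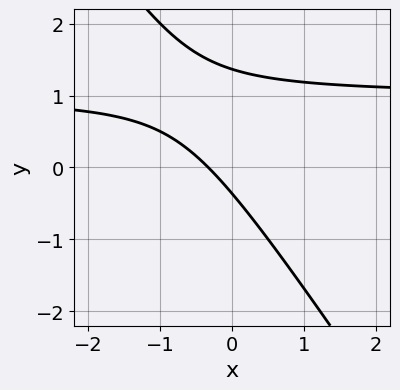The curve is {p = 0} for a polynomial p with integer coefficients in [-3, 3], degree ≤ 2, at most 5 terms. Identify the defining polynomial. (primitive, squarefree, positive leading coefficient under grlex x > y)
3*x*y + 2*y^2 - 3*x - 2*y - 1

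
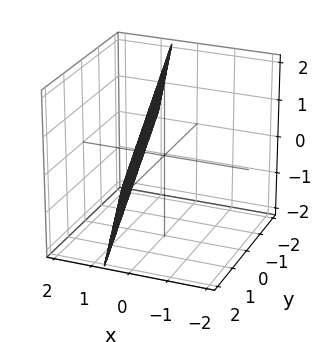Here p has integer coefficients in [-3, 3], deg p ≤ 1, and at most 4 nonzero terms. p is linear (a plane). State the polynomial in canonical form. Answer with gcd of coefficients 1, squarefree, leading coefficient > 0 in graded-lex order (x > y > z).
3*x + y + z - 2

(a) deg p = 1.
(b) Checking where it meets the axes: it crosses the y-axis at the gridline y = 2; it meets the z-axis at z = 2 (among the integer gridlines).
(c) These observations pin down the coefficients.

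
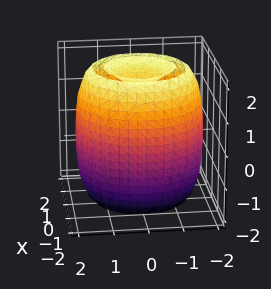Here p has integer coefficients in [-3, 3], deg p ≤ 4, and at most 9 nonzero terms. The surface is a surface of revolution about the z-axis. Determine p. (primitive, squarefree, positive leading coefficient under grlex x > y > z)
x^4 + 2*x^2*y^2 + y^4 - 3*x^2 - 3*y^2 + z^2 - 2

1. I count 2 distinct pieces. Treating them together as one polynomial.
2. Degree: a generic line meets the surface in up to 4 points, so deg p = 4.
3. Symmetry: the z-axis is an axis of rotation, so x and y enter only as x² + y².
4. Observable constraints: a circular section at z = 2 has radius exactly 1.
5. Putting this together gives p.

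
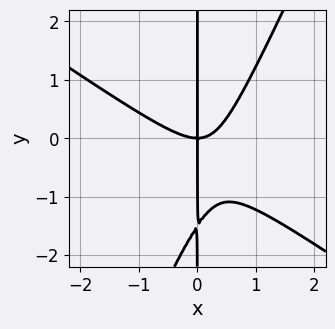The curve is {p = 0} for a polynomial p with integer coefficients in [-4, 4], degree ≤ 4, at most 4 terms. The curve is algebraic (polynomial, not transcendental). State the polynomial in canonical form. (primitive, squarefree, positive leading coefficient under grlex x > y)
3*x^3 + 3*x^2*y - 2*x*y^2 - 3*x*y

deg p = 3. The shape is more complex than any degree-2 curve.
From the visible intercepts: every point of the y-axis in the box is on the curve; it meets the x-axis at x = 0 (among the integer gridlines).
The integer polynomial consistent with all of this is the stated p.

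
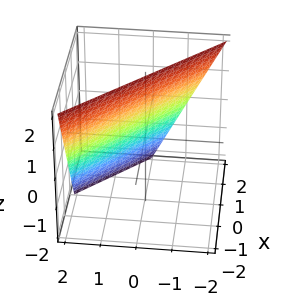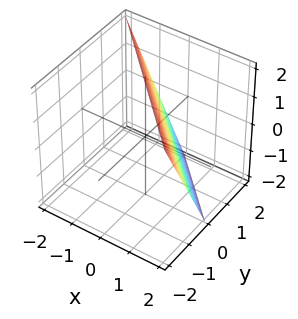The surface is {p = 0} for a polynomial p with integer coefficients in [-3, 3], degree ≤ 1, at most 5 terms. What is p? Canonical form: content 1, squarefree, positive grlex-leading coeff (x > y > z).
2*x + 2*y + z - 2

Degree: every cross-section is a straight line — this is a plane, so deg p = 1.
Reading off the gridlines: it meets the x-axis at x = 1 (among the integer gridlines); one z-axis crossing is at z = 2.
Solving for integer coefficients yields p as stated.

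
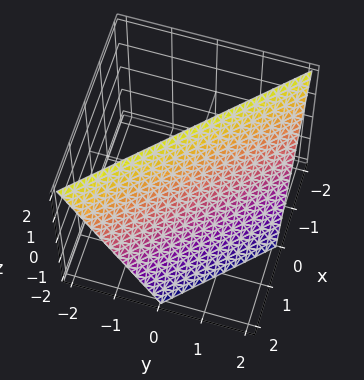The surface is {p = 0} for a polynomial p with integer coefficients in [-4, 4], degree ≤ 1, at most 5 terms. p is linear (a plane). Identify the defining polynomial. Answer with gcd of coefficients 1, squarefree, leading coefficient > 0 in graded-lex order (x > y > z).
deg p = 1.
Checking where it meets the axes: one y-axis crossing is at y = 1; it meets the z-axis at z = 2 (among the integer gridlines); one x-axis crossing is at x = 1.
Assembling these constraints gives the stated polynomial.

2*x + 2*y + z - 2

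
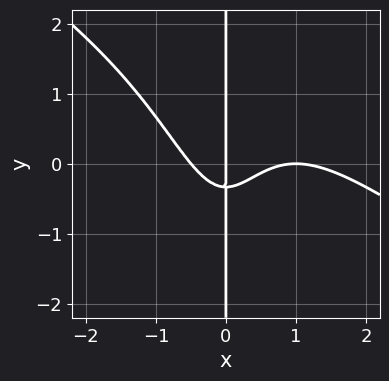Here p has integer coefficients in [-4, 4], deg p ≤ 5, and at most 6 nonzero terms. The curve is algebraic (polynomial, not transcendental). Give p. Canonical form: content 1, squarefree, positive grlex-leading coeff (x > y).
2*x^4 + 3*x^3*y - 3*x^3 + 3*x*y + x

deg p = 4.
From the axis intercepts and sections: the x-axis gridline crossings are at x ∈ {0, 1}; every point of the y-axis in the box is on the curve.
Together with the visible shape, these determine p as stated.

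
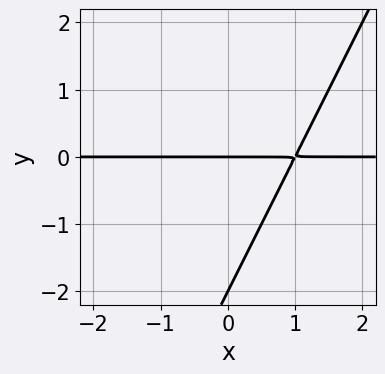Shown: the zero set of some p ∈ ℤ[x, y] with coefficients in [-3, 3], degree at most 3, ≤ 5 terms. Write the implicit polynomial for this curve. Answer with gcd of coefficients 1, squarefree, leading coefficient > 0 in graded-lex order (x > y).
First, degree: no degree-1 curve has this shape, so deg p = 2.
Then, from the visible intercepts: among the integer gridlines, it crosses the y-axis at y ∈ {-2, 0}; every point of the x-axis in the box is on the curve.
Finally, together with the visible shape, these determine p as stated.

2*x*y - y^2 - 2*y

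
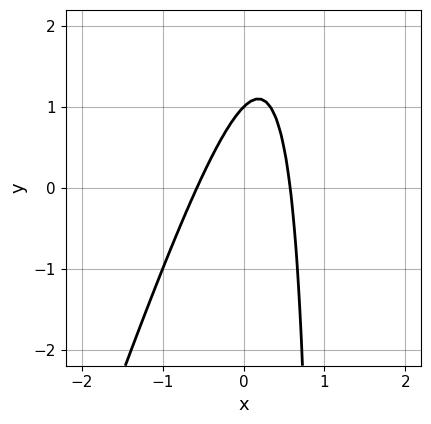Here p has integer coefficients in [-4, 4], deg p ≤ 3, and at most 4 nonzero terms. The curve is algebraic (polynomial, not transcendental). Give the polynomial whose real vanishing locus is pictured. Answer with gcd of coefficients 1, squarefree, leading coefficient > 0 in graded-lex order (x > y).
(a) deg p = 2.
(b) Observable constraints: one y-axis crossing is at y = 1.
(c) Solving for integer coefficients yields p as stated.

3*x^2 - x*y + y - 1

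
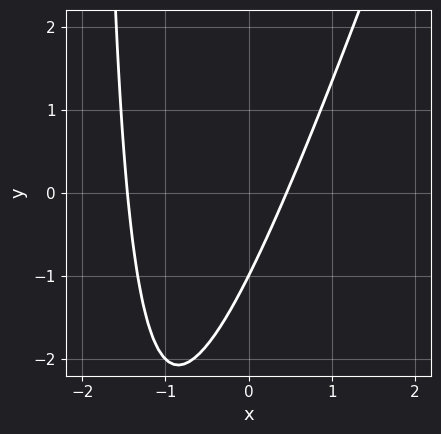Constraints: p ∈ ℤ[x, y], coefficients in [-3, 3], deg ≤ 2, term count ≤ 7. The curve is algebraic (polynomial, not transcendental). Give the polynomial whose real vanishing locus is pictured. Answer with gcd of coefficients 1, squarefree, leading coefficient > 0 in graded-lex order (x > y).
The degree is 2 — the shape is more complex than any degree-1 curve.
Checking where it meets the axes: it meets the y-axis at y = -1 (among the integer gridlines).
Fitting integer coefficients to these (and the overall shape) gives p.

3*x^2 - x*y + 3*x - 2*y - 2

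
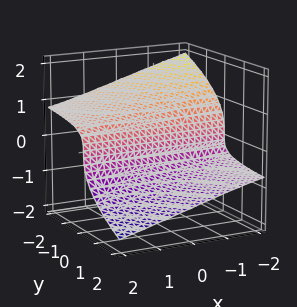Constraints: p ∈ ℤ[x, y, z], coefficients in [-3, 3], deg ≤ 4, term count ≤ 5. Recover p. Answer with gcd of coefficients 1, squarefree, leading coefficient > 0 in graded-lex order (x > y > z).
(a) The degree is 3 — a generic line meets the surface in up to 3 points.
(b) From the visible intercepts: the visible x-axis segment lies entirely on the surface; it meets the y-axis at y = 0 (among the integer gridlines).
(c) Together with the visible shape, these determine p as stated.

x*y*z - 2*z^3 - 2*y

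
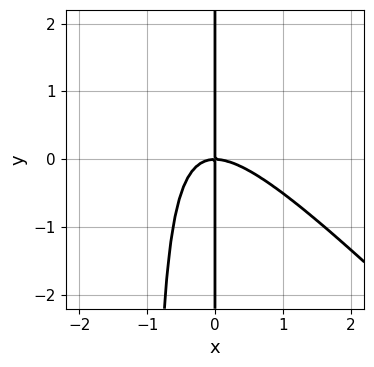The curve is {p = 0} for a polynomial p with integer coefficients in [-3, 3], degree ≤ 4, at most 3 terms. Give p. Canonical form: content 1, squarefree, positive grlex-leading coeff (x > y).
(a) Degree: no degree-2 curve has this shape, so deg p = 3.
(b) From the visible intercepts: every point of the y-axis in the box is on the curve; it crosses the x-axis at the gridline x = 0.
(c) Putting this together gives p.

x^3 + x^2*y + x*y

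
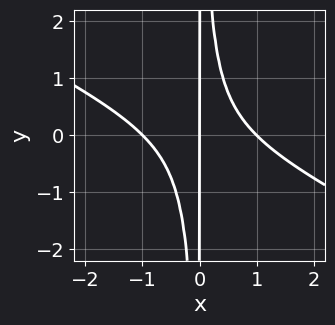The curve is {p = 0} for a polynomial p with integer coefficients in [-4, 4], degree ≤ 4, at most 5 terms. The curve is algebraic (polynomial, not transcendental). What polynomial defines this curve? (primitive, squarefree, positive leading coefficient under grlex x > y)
x^3 + 2*x^2*y - x

1. Degree: the shape is more complex than any degree-2 curve, so deg p = 3.
2. Against the integer gridlines: every point of the y-axis in the box is on the curve; among the integer gridlines, it crosses the x-axis at x ∈ {-1, 0, 1}.
3. The integer polynomial consistent with all of this is the stated p.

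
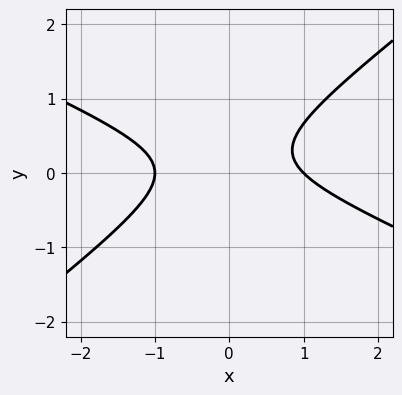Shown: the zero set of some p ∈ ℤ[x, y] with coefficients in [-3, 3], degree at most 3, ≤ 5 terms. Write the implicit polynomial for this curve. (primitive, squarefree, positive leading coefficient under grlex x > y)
x^2 + x*y - 3*y^2 + y - 1

Degree: the shape is more complex than any degree-1 curve, so deg p = 2.
Observable constraints: it misses every integer gridline on the y-axis; among the integer gridlines, it crosses the x-axis at x ∈ {-1, 1}.
Together with the visible shape, these determine p as stated.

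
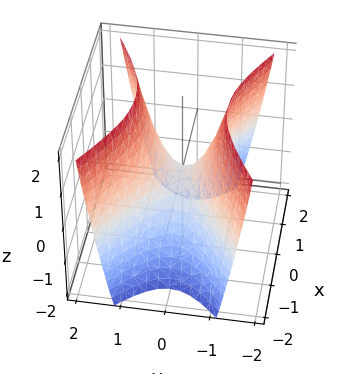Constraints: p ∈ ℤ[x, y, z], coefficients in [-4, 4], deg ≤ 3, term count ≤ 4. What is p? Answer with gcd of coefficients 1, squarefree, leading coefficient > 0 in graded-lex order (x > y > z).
x^2 - 2*y^2 + z

deg p = 2. A saddle surface; a quadric.
Symmetries: it's symmetric under x → −x, forcing even powers of x; mirror symmetry y ↦ −y ⇒ only even powers of y.
Observable constraints: one x-axis crossing is at x = 0; one y-axis crossing is at y = 0.
Assembling these constraints gives the stated polynomial.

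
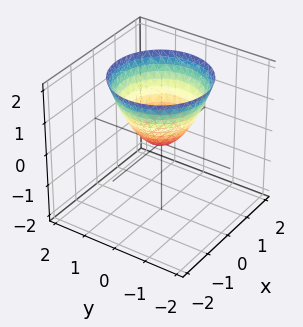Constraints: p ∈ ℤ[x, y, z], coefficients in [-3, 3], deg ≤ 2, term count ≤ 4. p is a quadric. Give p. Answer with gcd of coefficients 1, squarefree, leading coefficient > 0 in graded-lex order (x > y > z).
x^2 + y^2 - z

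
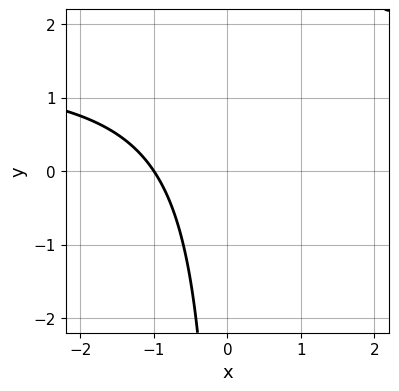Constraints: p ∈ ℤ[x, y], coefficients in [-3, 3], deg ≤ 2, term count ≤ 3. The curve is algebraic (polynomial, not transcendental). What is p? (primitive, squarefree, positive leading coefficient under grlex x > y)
1. The degree is 2 — a generic line meets the curve in up to 2 points.
2. Reading off the gridlines: the curve avoids every integer y-axis point in the box; one x-axis crossing is at x = -1.
3. Assembling these constraints gives the stated polynomial.

2*x*y - 3*x - 3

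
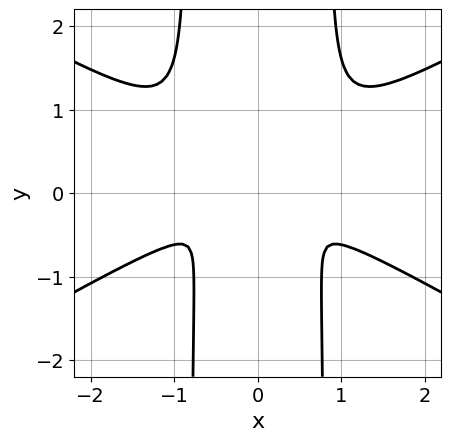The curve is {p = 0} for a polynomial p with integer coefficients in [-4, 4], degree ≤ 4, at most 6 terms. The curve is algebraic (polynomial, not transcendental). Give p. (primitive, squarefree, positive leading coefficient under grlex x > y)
First, the degree is 4 — the shape is more complex than any degree-3 curve.
Then, symmetries: it's symmetric under x → −x, forcing even powers of x.
Finally, the integer polynomial consistent with all of this is the stated p.

x^4 - 3*x^2*y^2 + x^2*y + 2*y^2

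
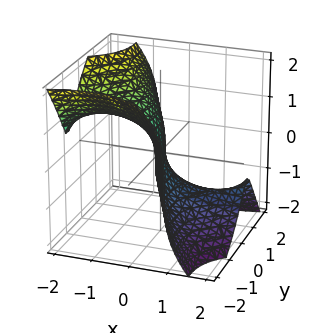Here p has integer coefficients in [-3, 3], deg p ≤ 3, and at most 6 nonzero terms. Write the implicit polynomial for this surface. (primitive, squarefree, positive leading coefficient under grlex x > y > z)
First, the degree is 3 — a generic line meets the surface in up to 3 points.
Then, observable constraints: one z-axis crossing is at z = 0; it meets the x-axis at x = 0 (among the integer gridlines); it crosses the y-axis at the gridline y = 0.
Finally, these observations pin down the coefficients.

3*x^2*y - 3*x*y^2 - 2*y^3 - 2*z^3 - 3*x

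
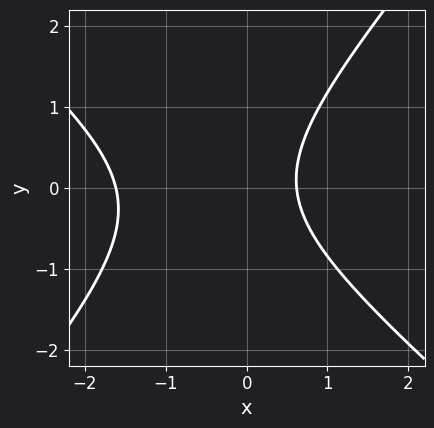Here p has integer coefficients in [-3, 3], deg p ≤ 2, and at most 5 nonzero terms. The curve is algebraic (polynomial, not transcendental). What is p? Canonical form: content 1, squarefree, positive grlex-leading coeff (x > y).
3*x^2 + x*y - 3*y^2 + 3*x - 3

First, the degree is 2 — a generic line meets the curve in up to 2 points.
Then, from the axis intercepts and sections: it misses every integer gridline on the y-axis.
Finally, fitting integer coefficients to these (and the overall shape) gives p.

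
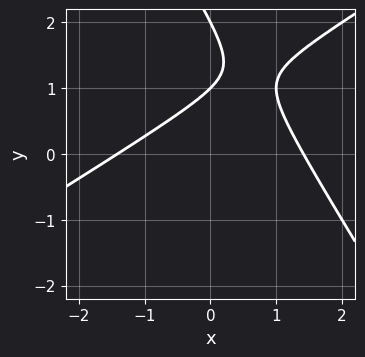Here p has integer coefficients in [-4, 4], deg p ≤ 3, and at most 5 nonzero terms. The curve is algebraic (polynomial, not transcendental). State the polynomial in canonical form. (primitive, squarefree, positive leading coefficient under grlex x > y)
x^2 - x*y - y^2 + 3*y - 2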